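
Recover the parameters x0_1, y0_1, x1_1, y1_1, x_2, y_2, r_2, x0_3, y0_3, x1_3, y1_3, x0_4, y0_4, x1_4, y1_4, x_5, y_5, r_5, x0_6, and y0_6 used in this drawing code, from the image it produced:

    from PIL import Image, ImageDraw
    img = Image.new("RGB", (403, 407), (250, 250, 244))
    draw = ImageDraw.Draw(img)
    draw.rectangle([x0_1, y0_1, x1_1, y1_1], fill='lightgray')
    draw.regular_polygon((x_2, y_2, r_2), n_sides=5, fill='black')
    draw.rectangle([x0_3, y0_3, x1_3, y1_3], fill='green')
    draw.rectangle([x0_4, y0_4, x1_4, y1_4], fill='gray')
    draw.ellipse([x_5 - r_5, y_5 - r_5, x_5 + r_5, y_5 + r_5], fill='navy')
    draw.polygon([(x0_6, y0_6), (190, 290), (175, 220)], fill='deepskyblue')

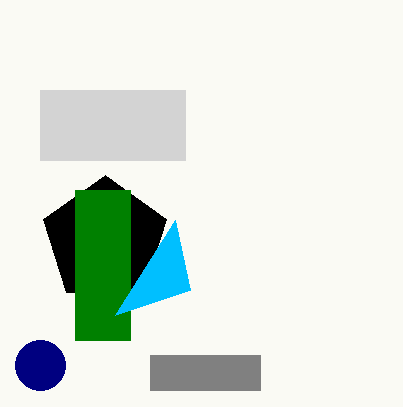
x0_1 = 40, y0_1 = 90, x1_1 = 185, y1_1 = 160, x_2 = 105, y_2 = 240, r_2 = 65, x0_3 = 75, y0_3 = 190, x1_3 = 130, y1_3 = 340, x0_4 = 150, y0_4 = 355, x1_4 = 260, y1_4 = 390, x_5 = 40, y_5 = 365, r_5 = 25, x0_6 = 115, y0_6 = 315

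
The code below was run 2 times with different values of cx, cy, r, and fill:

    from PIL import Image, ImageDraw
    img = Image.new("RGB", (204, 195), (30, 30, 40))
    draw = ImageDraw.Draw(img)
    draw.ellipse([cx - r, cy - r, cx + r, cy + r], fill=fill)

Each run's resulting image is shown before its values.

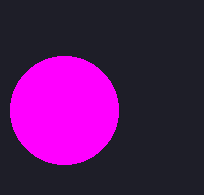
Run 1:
cx = 64
cy = 110
r = 54
fill = 'magenta'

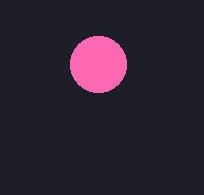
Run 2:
cx = 98, cy = 64, r = 28, fill = 'hotpink'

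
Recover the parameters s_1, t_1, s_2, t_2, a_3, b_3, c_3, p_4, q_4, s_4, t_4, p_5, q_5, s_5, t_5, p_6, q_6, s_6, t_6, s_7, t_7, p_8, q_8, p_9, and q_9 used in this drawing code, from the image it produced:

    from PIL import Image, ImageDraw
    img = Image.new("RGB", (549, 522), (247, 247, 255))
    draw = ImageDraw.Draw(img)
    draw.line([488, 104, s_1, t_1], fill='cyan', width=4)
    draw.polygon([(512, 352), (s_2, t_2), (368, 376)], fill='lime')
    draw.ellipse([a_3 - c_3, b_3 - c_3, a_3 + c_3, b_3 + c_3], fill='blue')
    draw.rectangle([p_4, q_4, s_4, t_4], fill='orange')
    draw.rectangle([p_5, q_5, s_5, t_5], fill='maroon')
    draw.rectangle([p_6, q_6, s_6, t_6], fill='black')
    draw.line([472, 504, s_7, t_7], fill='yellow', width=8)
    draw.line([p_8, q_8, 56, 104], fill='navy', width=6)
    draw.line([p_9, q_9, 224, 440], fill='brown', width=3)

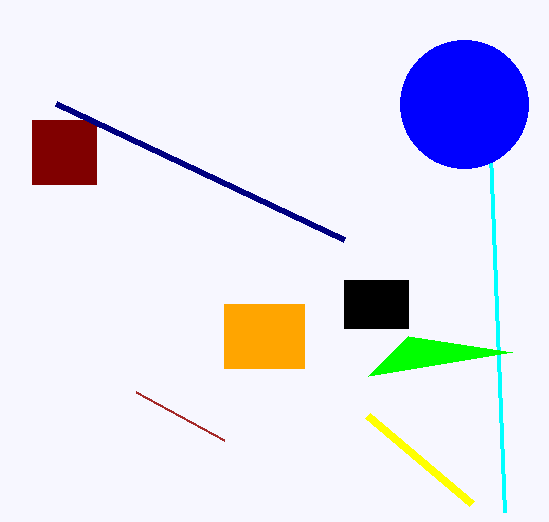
s_1 = 504
t_1 = 512
s_2 = 408
t_2 = 336
a_3 = 464
b_3 = 104
c_3 = 64
p_4 = 224
q_4 = 304
s_4 = 304
t_4 = 368
p_5 = 32
q_5 = 120
s_5 = 96
t_5 = 184
p_6 = 344
q_6 = 280
s_6 = 408
t_6 = 328
s_7 = 368
t_7 = 416
p_8 = 344
q_8 = 240
p_9 = 136
q_9 = 392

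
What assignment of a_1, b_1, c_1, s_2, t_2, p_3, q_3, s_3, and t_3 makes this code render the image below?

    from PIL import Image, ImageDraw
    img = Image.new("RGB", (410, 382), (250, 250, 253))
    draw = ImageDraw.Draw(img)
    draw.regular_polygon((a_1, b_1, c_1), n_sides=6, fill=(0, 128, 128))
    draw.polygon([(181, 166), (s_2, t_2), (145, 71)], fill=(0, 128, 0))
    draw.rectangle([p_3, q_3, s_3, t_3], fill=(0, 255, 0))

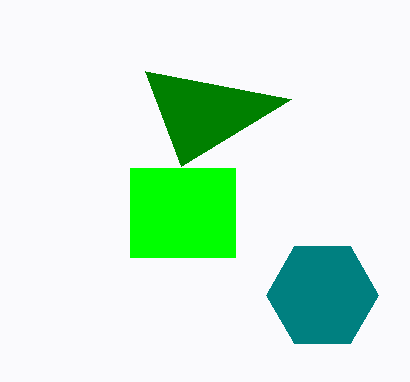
a_1 = 322
b_1 = 295
c_1 = 56
s_2 = 291
t_2 = 99
p_3 = 130
q_3 = 168
s_3 = 235
t_3 = 257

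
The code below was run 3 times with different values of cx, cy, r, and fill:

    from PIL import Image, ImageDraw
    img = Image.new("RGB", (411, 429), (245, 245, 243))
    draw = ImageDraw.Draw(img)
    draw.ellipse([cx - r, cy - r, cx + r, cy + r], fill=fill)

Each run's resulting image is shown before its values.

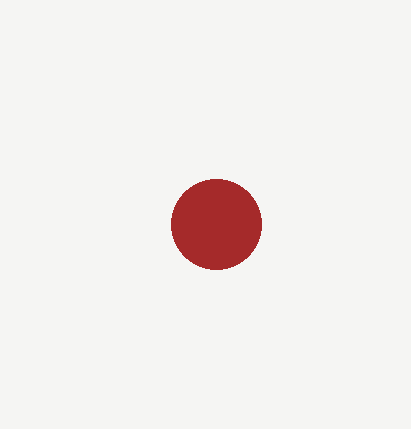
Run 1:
cx = 216; cy = 224; r = 45; fill = 'brown'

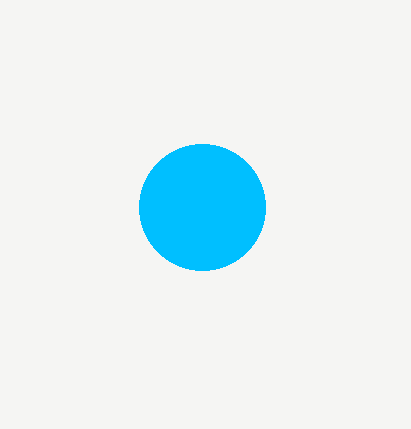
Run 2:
cx = 202, cy = 207, r = 63, fill = 'deepskyblue'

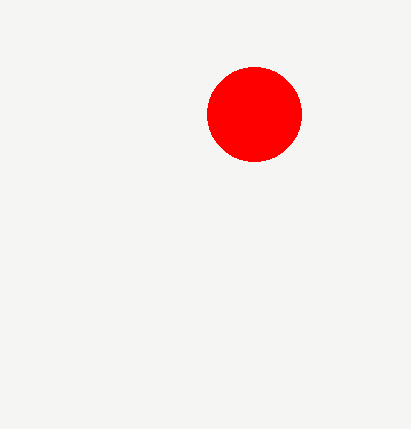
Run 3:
cx = 254; cy = 114; r = 47; fill = 'red'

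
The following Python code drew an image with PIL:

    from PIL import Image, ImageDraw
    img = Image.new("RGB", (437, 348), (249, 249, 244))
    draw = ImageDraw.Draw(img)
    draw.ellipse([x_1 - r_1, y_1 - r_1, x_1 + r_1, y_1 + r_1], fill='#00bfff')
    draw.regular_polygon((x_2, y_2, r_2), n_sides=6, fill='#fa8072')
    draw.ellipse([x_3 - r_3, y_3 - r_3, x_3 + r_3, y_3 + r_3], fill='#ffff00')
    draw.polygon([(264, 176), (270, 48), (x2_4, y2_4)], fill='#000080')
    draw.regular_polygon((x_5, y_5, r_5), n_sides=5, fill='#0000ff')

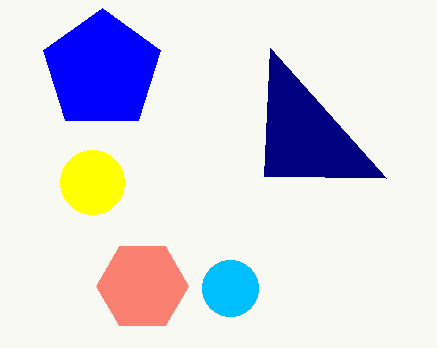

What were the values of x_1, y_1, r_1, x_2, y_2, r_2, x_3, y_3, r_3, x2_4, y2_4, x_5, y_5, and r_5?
x_1 = 230
y_1 = 288
r_1 = 28
x_2 = 142
y_2 = 286
r_2 = 46
x_3 = 92
y_3 = 182
r_3 = 32
x2_4 = 386
y2_4 = 178
x_5 = 102
y_5 = 70
r_5 = 62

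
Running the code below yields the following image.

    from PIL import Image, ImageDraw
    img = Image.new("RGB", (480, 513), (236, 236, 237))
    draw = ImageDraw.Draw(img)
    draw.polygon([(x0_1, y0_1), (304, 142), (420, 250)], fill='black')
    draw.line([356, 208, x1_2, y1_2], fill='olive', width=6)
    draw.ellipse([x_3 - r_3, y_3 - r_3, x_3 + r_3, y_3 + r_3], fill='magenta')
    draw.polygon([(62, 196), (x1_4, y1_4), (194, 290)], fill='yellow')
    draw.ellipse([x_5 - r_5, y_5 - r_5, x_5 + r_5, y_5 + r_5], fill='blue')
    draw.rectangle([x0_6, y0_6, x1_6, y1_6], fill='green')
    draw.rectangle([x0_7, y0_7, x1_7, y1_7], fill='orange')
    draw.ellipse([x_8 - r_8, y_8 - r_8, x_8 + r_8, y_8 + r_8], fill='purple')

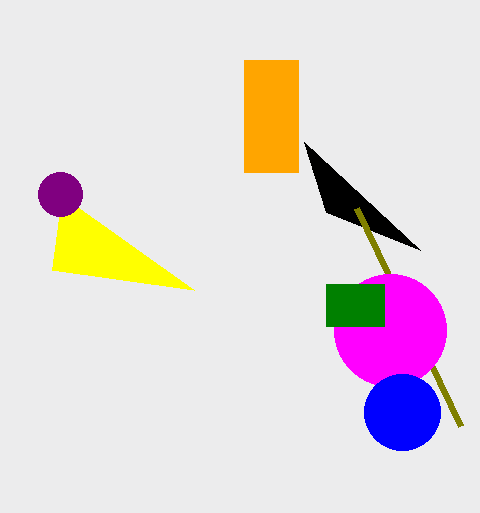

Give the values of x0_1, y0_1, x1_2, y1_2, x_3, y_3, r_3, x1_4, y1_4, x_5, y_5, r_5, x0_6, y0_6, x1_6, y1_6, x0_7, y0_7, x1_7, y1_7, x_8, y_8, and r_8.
x0_1 = 326
y0_1 = 212
x1_2 = 460
y1_2 = 426
x_3 = 390
y_3 = 330
r_3 = 56
x1_4 = 52
y1_4 = 270
x_5 = 402
y_5 = 412
r_5 = 38
x0_6 = 326
y0_6 = 284
x1_6 = 384
y1_6 = 326
x0_7 = 244
y0_7 = 60
x1_7 = 298
y1_7 = 172
x_8 = 60
y_8 = 194
r_8 = 22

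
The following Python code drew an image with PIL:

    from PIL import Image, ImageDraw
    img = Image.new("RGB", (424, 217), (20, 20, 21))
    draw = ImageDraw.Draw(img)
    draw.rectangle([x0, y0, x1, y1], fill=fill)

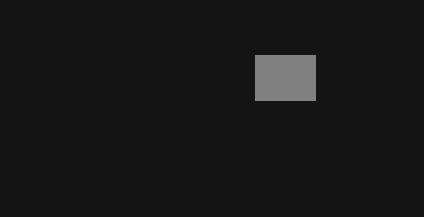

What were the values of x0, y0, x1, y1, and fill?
x0 = 255
y0 = 55
x1 = 315
y1 = 100
fill = 'gray'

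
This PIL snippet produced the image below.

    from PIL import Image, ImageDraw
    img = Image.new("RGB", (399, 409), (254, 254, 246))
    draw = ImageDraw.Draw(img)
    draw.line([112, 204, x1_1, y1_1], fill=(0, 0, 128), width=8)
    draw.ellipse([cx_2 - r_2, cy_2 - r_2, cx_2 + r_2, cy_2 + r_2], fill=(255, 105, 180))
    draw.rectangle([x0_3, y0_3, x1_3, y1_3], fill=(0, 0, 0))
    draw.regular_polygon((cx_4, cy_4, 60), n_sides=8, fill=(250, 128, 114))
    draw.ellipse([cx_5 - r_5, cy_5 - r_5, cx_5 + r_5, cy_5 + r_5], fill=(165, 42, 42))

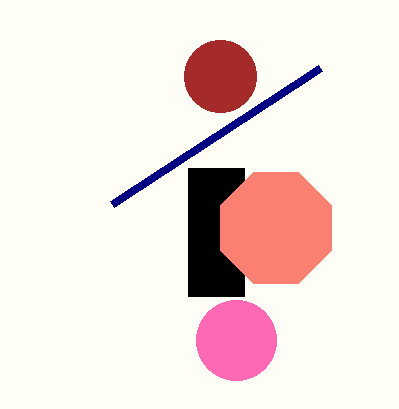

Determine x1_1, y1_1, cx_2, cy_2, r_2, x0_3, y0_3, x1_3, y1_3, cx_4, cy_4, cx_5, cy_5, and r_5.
x1_1 = 320
y1_1 = 68
cx_2 = 236
cy_2 = 340
r_2 = 40
x0_3 = 188
y0_3 = 168
x1_3 = 244
y1_3 = 296
cx_4 = 276
cy_4 = 228
cx_5 = 220
cy_5 = 76
r_5 = 36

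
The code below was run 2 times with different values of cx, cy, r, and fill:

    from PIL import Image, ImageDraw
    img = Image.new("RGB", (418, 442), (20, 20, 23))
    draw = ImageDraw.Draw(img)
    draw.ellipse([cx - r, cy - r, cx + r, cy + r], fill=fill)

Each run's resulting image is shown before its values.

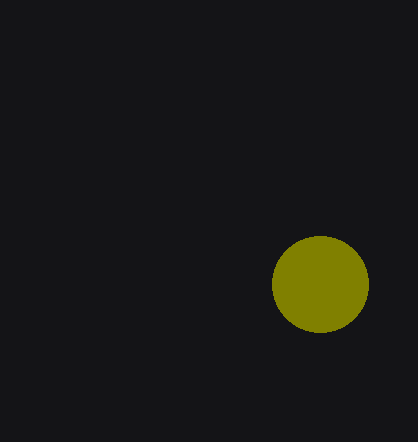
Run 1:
cx = 320
cy = 284
r = 48
fill = 'olive'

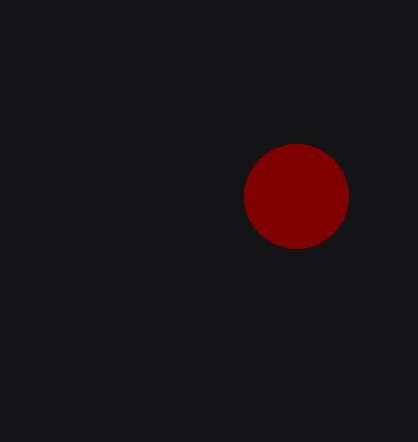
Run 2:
cx = 296, cy = 196, r = 52, fill = 'maroon'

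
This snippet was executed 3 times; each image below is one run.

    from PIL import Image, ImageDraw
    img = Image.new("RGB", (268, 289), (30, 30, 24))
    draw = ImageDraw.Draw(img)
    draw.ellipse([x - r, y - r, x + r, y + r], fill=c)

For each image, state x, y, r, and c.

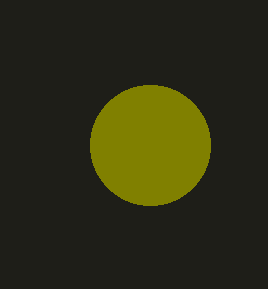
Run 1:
x = 150
y = 145
r = 60
c = 'olive'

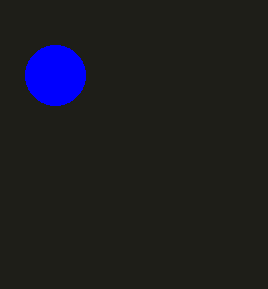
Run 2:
x = 55
y = 75
r = 30
c = 'blue'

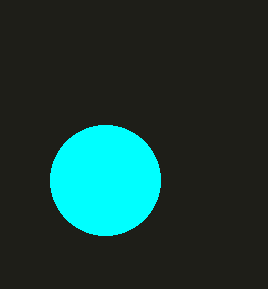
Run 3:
x = 105
y = 180
r = 55
c = 'cyan'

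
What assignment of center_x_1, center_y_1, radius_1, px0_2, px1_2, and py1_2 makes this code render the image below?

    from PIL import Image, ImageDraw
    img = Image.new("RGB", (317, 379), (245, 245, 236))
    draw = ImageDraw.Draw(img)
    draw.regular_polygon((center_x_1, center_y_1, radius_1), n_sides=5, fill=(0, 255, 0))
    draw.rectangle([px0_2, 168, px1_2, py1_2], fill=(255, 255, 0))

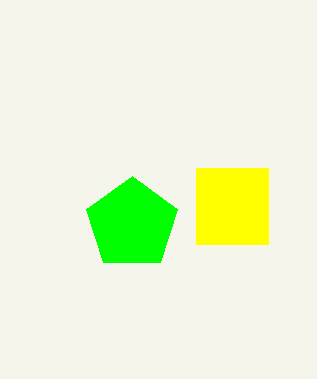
center_x_1 = 132
center_y_1 = 224
radius_1 = 48
px0_2 = 196
px1_2 = 268
py1_2 = 244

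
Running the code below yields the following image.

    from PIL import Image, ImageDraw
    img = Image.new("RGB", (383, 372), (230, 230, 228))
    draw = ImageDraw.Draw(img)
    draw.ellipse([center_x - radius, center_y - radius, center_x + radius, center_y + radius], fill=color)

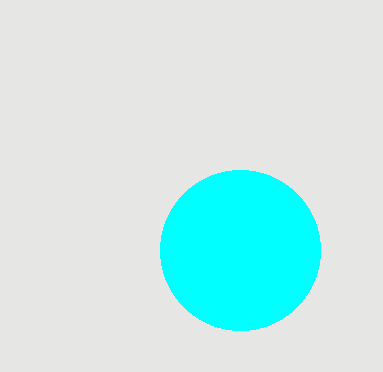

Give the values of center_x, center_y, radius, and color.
center_x = 240
center_y = 250
radius = 80
color = 'cyan'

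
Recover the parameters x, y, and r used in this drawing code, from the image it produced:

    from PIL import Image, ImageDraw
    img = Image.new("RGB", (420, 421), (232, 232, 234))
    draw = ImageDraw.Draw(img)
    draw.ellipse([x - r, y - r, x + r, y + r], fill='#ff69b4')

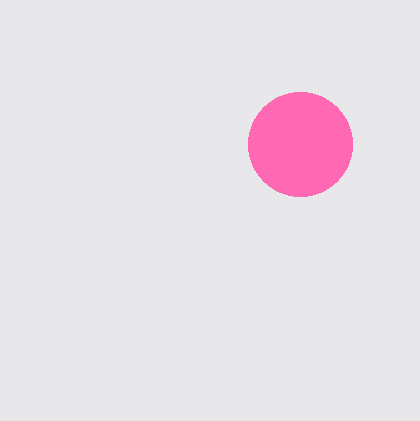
x = 300; y = 144; r = 52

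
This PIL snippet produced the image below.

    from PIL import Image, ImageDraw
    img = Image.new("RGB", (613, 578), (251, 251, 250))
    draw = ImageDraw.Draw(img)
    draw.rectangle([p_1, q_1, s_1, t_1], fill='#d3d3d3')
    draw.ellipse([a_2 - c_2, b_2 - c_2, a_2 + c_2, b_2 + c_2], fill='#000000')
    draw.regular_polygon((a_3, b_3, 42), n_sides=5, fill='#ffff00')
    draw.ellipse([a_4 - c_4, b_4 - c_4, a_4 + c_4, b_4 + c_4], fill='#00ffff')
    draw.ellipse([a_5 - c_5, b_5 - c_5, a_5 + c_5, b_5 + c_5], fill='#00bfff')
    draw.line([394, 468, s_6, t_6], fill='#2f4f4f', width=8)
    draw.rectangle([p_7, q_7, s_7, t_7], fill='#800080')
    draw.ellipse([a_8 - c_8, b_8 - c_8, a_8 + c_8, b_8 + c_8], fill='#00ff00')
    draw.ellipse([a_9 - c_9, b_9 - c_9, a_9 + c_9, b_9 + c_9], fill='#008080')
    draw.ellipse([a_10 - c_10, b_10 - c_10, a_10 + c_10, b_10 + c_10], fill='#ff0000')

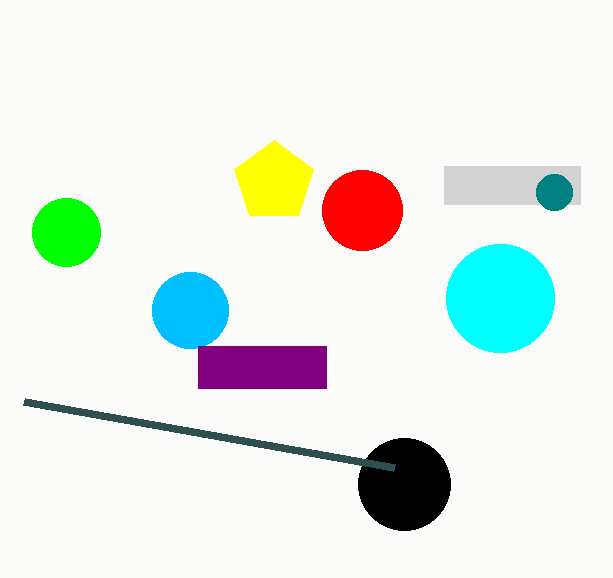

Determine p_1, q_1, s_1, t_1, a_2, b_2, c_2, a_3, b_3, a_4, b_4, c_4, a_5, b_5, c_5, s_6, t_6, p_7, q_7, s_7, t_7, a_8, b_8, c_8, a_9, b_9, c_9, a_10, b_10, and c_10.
p_1 = 444; q_1 = 166; s_1 = 580; t_1 = 204; a_2 = 404; b_2 = 484; c_2 = 46; a_3 = 274; b_3 = 182; a_4 = 500; b_4 = 298; c_4 = 54; a_5 = 190; b_5 = 310; c_5 = 38; s_6 = 24; t_6 = 402; p_7 = 198; q_7 = 346; s_7 = 326; t_7 = 388; a_8 = 66; b_8 = 232; c_8 = 34; a_9 = 554; b_9 = 192; c_9 = 18; a_10 = 362; b_10 = 210; c_10 = 40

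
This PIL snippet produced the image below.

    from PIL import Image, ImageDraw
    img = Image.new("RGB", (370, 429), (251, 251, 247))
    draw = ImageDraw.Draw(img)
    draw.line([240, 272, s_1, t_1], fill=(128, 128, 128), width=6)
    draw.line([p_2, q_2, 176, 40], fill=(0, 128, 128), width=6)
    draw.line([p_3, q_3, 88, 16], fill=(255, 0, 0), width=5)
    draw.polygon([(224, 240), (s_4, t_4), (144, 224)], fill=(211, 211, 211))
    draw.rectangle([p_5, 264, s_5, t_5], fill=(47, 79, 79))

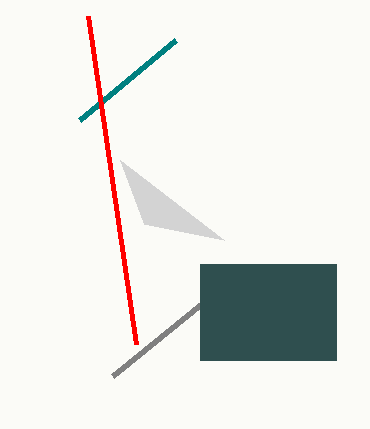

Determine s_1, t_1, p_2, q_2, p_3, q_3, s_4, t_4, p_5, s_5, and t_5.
s_1 = 112, t_1 = 376, p_2 = 80, q_2 = 120, p_3 = 136, q_3 = 344, s_4 = 120, t_4 = 160, p_5 = 200, s_5 = 336, t_5 = 360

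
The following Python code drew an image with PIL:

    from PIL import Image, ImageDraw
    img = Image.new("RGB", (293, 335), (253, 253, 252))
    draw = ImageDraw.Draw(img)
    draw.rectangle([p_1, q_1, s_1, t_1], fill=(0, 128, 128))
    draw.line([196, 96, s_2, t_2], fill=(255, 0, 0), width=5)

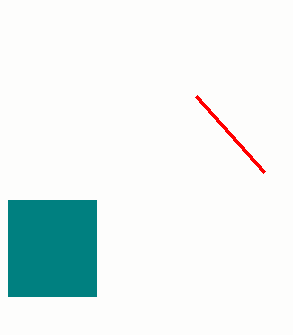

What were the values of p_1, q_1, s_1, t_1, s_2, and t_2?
p_1 = 8
q_1 = 200
s_1 = 96
t_1 = 296
s_2 = 264
t_2 = 172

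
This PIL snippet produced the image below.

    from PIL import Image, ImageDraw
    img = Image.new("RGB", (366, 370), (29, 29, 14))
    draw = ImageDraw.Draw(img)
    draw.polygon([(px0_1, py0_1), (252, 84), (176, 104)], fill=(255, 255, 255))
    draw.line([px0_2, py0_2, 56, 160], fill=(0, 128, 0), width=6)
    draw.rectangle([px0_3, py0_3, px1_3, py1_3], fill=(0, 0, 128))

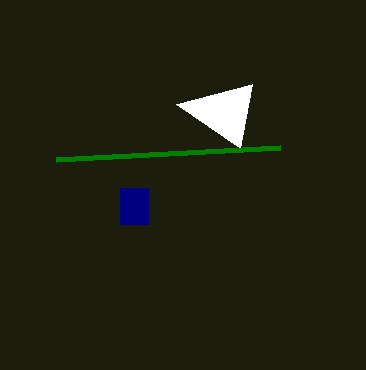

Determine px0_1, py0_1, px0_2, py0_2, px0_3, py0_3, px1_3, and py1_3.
px0_1 = 240; py0_1 = 148; px0_2 = 280; py0_2 = 148; px0_3 = 120; py0_3 = 188; px1_3 = 148; py1_3 = 224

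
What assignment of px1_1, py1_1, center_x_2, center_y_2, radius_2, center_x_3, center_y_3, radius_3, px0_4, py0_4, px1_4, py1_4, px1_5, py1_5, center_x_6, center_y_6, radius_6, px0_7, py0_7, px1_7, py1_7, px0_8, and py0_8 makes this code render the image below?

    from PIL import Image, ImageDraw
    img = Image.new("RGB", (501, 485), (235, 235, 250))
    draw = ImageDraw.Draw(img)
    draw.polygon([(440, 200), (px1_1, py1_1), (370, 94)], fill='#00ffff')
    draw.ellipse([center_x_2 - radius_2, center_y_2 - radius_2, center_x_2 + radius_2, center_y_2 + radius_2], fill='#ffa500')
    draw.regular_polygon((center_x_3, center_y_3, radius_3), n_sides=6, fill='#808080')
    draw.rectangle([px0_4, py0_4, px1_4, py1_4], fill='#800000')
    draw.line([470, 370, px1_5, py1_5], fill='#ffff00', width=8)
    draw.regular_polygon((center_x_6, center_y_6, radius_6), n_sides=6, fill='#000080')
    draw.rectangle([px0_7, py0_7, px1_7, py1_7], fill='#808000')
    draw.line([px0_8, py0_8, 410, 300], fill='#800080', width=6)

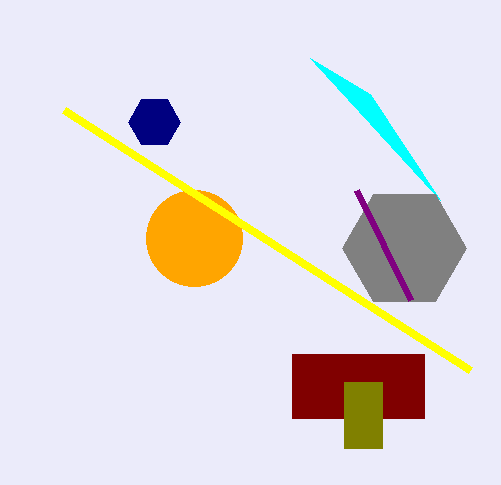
px1_1 = 310, py1_1 = 58, center_x_2 = 194, center_y_2 = 238, radius_2 = 48, center_x_3 = 404, center_y_3 = 248, radius_3 = 62, px0_4 = 292, py0_4 = 354, px1_4 = 424, py1_4 = 418, px1_5 = 64, py1_5 = 110, center_x_6 = 154, center_y_6 = 122, radius_6 = 26, px0_7 = 344, py0_7 = 382, px1_7 = 382, py1_7 = 448, px0_8 = 356, py0_8 = 190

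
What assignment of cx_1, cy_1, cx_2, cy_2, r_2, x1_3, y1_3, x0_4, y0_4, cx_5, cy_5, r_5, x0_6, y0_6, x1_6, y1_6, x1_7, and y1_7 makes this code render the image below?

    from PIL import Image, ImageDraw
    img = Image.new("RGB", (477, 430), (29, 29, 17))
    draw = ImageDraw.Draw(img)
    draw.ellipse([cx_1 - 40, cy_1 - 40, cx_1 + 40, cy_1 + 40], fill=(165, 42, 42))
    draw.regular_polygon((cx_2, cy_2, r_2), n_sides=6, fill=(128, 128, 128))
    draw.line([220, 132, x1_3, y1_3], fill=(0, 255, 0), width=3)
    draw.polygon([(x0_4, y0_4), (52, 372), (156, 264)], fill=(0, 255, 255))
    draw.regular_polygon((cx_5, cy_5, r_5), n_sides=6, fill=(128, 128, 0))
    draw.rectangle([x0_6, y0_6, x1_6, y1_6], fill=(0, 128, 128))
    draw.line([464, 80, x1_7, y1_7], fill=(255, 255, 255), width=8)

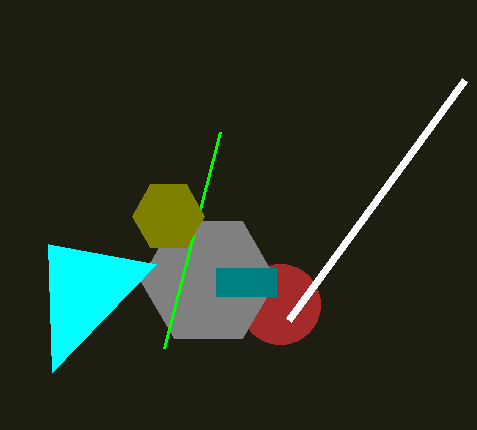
cx_1 = 280, cy_1 = 304, cx_2 = 208, cy_2 = 280, r_2 = 68, x1_3 = 164, y1_3 = 348, x0_4 = 48, y0_4 = 244, cx_5 = 168, cy_5 = 216, r_5 = 36, x0_6 = 216, y0_6 = 268, x1_6 = 276, y1_6 = 296, x1_7 = 288, y1_7 = 320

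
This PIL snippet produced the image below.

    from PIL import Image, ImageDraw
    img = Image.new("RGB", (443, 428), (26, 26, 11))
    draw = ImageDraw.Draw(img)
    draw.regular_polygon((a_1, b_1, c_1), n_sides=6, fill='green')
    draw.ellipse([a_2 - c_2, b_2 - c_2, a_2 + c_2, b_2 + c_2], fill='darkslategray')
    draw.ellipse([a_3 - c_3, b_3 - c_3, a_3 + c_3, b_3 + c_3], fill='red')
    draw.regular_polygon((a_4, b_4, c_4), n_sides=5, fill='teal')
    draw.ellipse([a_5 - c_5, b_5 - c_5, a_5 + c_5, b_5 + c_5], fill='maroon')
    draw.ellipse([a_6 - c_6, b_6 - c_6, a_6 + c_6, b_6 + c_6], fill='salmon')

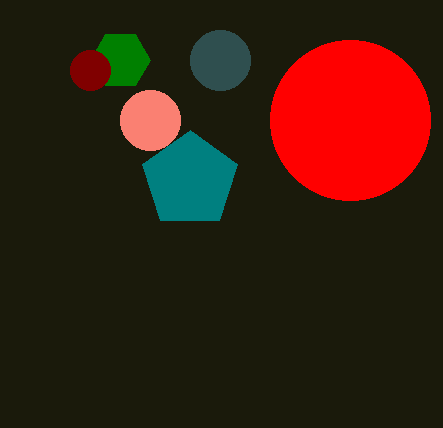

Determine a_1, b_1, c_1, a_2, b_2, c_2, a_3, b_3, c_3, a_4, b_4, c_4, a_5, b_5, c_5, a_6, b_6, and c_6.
a_1 = 120, b_1 = 60, c_1 = 30, a_2 = 220, b_2 = 60, c_2 = 30, a_3 = 350, b_3 = 120, c_3 = 80, a_4 = 190, b_4 = 180, c_4 = 50, a_5 = 90, b_5 = 70, c_5 = 20, a_6 = 150, b_6 = 120, c_6 = 30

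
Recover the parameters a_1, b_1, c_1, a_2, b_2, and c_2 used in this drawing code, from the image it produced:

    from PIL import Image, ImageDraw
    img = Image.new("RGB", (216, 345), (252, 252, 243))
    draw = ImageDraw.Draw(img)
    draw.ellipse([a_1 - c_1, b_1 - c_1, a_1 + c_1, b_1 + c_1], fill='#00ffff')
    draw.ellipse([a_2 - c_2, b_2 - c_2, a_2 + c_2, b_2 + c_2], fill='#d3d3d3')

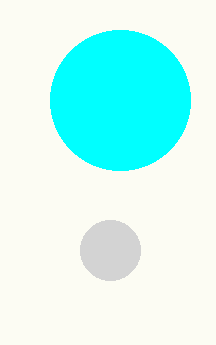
a_1 = 120, b_1 = 100, c_1 = 70, a_2 = 110, b_2 = 250, c_2 = 30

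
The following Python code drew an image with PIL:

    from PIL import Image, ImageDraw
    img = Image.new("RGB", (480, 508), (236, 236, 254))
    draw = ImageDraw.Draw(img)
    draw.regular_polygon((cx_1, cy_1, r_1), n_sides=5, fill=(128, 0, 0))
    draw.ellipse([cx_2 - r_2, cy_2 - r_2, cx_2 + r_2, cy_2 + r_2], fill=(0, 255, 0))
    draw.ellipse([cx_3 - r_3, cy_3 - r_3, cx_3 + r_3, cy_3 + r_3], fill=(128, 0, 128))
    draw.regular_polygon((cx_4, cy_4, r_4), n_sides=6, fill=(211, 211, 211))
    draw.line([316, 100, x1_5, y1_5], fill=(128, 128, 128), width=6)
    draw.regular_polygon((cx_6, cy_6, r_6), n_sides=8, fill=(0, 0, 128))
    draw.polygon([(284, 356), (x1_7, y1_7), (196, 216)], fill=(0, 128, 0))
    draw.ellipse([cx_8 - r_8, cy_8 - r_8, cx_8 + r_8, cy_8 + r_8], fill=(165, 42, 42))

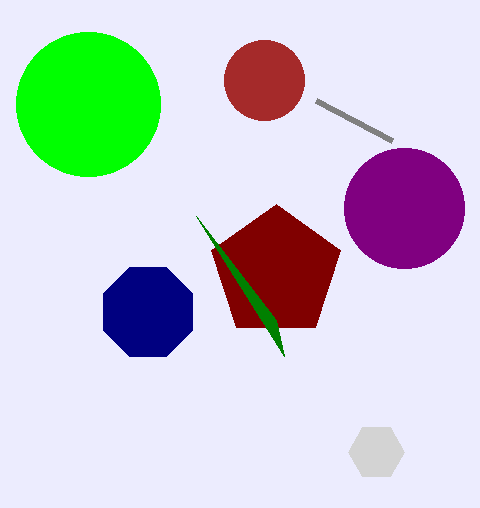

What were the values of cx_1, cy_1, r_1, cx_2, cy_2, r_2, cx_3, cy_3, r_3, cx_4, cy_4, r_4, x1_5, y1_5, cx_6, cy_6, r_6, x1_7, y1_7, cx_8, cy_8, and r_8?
cx_1 = 276, cy_1 = 272, r_1 = 68, cx_2 = 88, cy_2 = 104, r_2 = 72, cx_3 = 404, cy_3 = 208, r_3 = 60, cx_4 = 376, cy_4 = 452, r_4 = 28, x1_5 = 392, y1_5 = 140, cx_6 = 148, cy_6 = 312, r_6 = 48, x1_7 = 276, y1_7 = 320, cx_8 = 264, cy_8 = 80, r_8 = 40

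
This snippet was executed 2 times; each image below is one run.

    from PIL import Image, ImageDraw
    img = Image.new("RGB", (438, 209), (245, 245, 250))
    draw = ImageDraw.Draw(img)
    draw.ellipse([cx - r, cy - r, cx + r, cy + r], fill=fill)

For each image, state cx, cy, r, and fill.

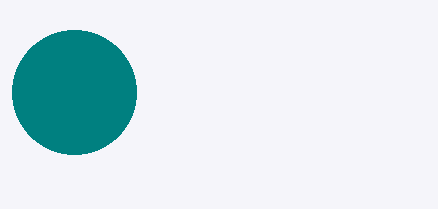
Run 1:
cx = 74; cy = 92; r = 62; fill = 'teal'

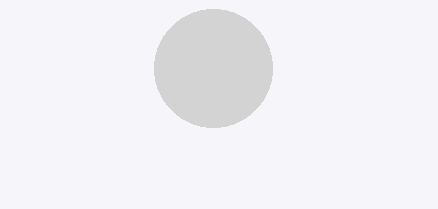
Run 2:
cx = 213, cy = 68, r = 59, fill = 'lightgray'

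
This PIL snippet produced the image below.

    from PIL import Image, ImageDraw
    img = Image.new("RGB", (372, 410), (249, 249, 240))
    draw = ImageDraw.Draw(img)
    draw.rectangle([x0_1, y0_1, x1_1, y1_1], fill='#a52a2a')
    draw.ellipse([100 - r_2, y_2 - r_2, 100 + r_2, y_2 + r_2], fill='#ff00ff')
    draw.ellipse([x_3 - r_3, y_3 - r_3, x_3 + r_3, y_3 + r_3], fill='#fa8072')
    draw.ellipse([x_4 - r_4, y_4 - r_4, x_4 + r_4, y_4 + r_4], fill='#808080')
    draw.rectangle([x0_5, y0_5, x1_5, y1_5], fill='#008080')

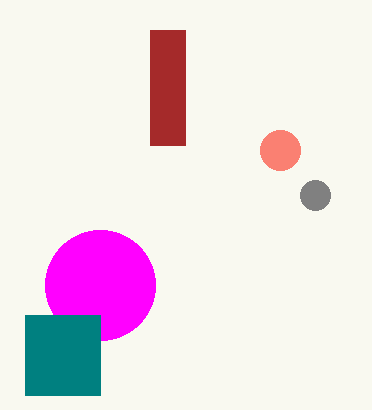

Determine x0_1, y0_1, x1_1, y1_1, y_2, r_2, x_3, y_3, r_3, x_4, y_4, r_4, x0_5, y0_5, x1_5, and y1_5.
x0_1 = 150
y0_1 = 30
x1_1 = 185
y1_1 = 145
y_2 = 285
r_2 = 55
x_3 = 280
y_3 = 150
r_3 = 20
x_4 = 315
y_4 = 195
r_4 = 15
x0_5 = 25
y0_5 = 315
x1_5 = 100
y1_5 = 395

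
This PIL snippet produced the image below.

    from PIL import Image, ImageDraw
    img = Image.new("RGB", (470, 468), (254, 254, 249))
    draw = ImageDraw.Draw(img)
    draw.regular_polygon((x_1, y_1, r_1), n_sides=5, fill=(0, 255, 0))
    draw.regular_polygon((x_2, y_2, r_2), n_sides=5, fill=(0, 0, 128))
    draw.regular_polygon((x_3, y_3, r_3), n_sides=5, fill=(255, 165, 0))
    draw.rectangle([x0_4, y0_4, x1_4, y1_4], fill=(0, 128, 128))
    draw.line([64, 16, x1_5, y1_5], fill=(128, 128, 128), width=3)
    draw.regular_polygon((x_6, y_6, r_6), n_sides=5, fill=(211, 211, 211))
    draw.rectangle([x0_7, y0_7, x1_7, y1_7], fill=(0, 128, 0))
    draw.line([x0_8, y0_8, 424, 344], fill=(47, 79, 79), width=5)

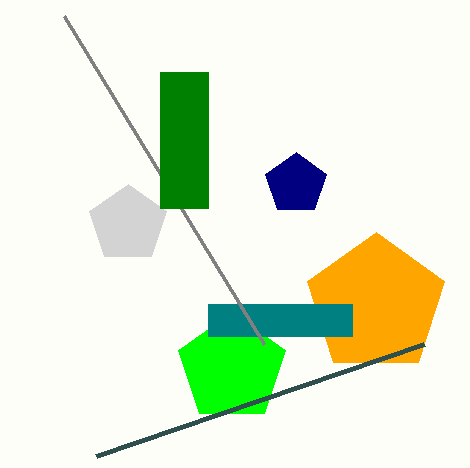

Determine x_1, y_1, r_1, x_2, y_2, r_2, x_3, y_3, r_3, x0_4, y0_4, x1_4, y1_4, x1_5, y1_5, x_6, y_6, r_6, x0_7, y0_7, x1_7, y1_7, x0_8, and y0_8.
x_1 = 232, y_1 = 368, r_1 = 56, x_2 = 296, y_2 = 184, r_2 = 32, x_3 = 376, y_3 = 304, r_3 = 72, x0_4 = 208, y0_4 = 304, x1_4 = 352, y1_4 = 336, x1_5 = 264, y1_5 = 344, x_6 = 128, y_6 = 224, r_6 = 40, x0_7 = 160, y0_7 = 72, x1_7 = 208, y1_7 = 208, x0_8 = 96, y0_8 = 456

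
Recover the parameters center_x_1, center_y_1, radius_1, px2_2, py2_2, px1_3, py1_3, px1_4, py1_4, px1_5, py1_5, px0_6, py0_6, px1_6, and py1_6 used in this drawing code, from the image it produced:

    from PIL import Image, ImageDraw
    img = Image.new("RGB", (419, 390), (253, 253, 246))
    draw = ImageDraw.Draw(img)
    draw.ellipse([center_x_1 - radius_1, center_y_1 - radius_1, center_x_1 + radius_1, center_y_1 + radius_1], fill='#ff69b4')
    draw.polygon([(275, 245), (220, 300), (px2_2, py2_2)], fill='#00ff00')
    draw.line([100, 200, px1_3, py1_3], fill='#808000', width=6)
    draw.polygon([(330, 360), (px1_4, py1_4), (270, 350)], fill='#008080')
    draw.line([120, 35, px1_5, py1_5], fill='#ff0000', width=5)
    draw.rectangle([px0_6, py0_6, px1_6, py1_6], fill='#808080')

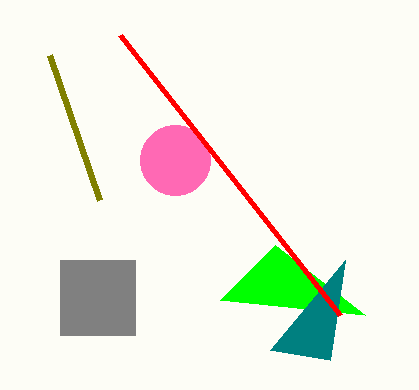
center_x_1 = 175, center_y_1 = 160, radius_1 = 35, px2_2 = 365, py2_2 = 315, px1_3 = 50, py1_3 = 55, px1_4 = 345, py1_4 = 260, px1_5 = 340, py1_5 = 315, px0_6 = 60, py0_6 = 260, px1_6 = 135, py1_6 = 335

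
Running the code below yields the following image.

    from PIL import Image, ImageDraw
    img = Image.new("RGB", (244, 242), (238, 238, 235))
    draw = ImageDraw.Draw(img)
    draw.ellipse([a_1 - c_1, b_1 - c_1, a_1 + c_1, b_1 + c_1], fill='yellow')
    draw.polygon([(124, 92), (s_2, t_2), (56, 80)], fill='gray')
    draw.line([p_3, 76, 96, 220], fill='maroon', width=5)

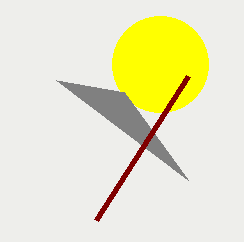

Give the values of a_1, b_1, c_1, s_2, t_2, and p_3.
a_1 = 160; b_1 = 64; c_1 = 48; s_2 = 188; t_2 = 180; p_3 = 188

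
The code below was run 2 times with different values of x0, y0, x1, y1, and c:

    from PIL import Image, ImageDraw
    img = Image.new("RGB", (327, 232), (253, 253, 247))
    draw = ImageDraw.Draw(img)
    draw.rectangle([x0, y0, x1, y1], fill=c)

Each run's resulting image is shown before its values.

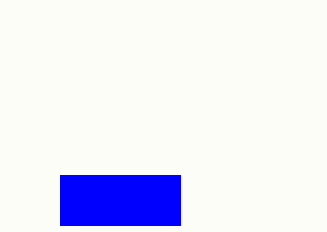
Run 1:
x0 = 60
y0 = 175
x1 = 180
y1 = 225
c = 'blue'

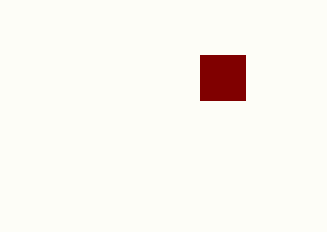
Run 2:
x0 = 200, y0 = 55, x1 = 245, y1 = 100, c = 'maroon'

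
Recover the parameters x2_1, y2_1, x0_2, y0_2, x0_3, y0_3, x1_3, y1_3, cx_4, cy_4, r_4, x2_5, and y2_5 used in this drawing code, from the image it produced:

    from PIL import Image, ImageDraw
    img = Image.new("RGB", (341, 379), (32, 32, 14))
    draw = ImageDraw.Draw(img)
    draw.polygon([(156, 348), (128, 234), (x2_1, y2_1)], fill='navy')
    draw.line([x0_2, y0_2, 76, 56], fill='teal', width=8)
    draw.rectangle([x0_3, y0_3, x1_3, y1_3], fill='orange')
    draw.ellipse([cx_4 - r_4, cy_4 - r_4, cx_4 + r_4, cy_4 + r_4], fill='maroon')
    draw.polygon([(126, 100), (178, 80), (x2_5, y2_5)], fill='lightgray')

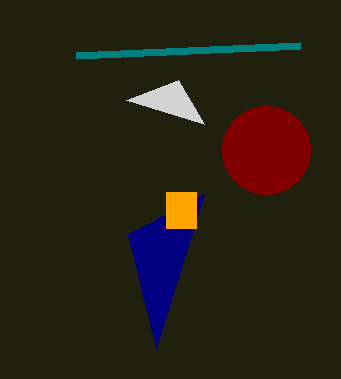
x2_1 = 204
y2_1 = 194
x0_2 = 300
y0_2 = 46
x0_3 = 166
y0_3 = 192
x1_3 = 196
y1_3 = 228
cx_4 = 266
cy_4 = 150
r_4 = 44
x2_5 = 204
y2_5 = 124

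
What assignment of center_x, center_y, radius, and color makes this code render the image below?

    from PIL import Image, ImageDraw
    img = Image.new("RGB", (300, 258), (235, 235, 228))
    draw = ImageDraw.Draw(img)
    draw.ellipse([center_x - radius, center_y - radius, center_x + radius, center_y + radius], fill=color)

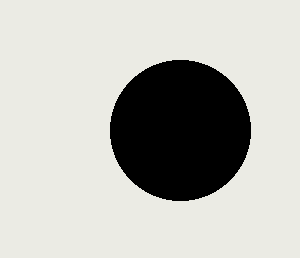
center_x = 180; center_y = 130; radius = 70; color = 'black'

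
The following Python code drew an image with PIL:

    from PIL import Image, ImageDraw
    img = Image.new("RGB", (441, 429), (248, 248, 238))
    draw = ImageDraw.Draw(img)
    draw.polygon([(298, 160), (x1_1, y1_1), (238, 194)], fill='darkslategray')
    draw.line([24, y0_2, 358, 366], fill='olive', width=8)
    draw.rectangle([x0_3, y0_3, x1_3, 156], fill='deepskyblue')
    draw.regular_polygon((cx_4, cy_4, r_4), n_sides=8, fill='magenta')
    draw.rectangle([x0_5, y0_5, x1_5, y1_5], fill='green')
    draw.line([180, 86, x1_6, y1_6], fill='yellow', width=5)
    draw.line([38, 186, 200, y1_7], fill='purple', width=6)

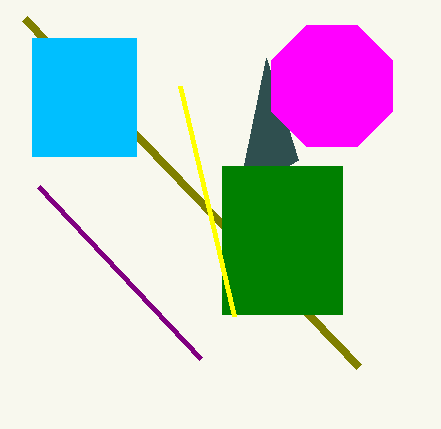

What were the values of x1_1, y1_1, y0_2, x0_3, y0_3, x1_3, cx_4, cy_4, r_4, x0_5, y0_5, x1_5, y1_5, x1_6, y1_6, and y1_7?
x1_1 = 266
y1_1 = 58
y0_2 = 18
x0_3 = 32
y0_3 = 38
x1_3 = 136
cx_4 = 332
cy_4 = 86
r_4 = 66
x0_5 = 222
y0_5 = 166
x1_5 = 342
y1_5 = 314
x1_6 = 234
y1_6 = 316
y1_7 = 358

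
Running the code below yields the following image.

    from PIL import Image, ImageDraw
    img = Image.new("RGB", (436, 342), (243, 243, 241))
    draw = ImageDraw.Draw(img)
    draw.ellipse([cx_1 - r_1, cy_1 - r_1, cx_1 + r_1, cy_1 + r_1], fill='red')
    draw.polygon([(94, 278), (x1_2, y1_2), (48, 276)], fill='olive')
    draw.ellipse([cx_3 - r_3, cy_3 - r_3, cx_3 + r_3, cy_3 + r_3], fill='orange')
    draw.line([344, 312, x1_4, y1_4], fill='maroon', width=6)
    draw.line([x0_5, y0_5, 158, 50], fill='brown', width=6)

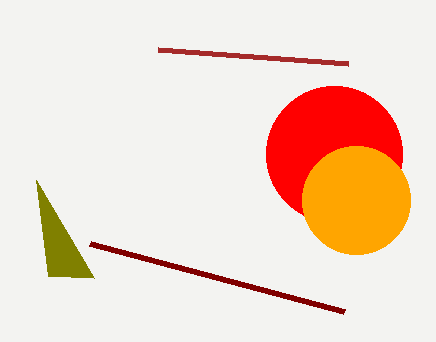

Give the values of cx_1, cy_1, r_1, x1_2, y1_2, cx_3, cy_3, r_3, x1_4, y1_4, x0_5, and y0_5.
cx_1 = 334
cy_1 = 154
r_1 = 68
x1_2 = 36
y1_2 = 180
cx_3 = 356
cy_3 = 200
r_3 = 54
x1_4 = 90
y1_4 = 244
x0_5 = 348
y0_5 = 64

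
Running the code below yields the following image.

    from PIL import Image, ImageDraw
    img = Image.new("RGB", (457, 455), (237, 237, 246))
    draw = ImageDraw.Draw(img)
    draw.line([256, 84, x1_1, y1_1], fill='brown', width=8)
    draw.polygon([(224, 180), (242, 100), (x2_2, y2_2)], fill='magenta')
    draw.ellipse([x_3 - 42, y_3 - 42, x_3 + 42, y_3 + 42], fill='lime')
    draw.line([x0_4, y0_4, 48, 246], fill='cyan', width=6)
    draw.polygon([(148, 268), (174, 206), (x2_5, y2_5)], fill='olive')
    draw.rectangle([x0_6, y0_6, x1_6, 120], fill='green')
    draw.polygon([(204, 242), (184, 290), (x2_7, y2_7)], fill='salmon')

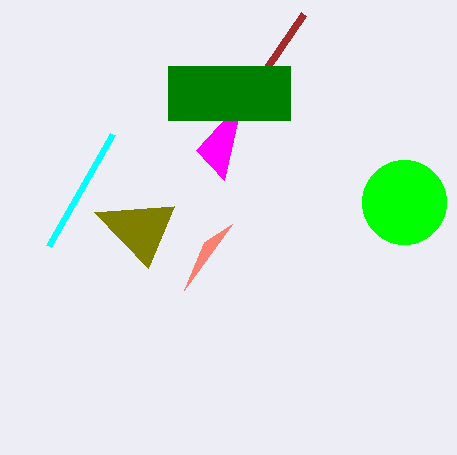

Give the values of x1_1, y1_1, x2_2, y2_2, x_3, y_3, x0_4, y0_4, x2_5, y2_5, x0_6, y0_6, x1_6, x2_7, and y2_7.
x1_1 = 304, y1_1 = 14, x2_2 = 196, y2_2 = 150, x_3 = 404, y_3 = 202, x0_4 = 112, y0_4 = 134, x2_5 = 94, y2_5 = 212, x0_6 = 168, y0_6 = 66, x1_6 = 290, x2_7 = 232, y2_7 = 224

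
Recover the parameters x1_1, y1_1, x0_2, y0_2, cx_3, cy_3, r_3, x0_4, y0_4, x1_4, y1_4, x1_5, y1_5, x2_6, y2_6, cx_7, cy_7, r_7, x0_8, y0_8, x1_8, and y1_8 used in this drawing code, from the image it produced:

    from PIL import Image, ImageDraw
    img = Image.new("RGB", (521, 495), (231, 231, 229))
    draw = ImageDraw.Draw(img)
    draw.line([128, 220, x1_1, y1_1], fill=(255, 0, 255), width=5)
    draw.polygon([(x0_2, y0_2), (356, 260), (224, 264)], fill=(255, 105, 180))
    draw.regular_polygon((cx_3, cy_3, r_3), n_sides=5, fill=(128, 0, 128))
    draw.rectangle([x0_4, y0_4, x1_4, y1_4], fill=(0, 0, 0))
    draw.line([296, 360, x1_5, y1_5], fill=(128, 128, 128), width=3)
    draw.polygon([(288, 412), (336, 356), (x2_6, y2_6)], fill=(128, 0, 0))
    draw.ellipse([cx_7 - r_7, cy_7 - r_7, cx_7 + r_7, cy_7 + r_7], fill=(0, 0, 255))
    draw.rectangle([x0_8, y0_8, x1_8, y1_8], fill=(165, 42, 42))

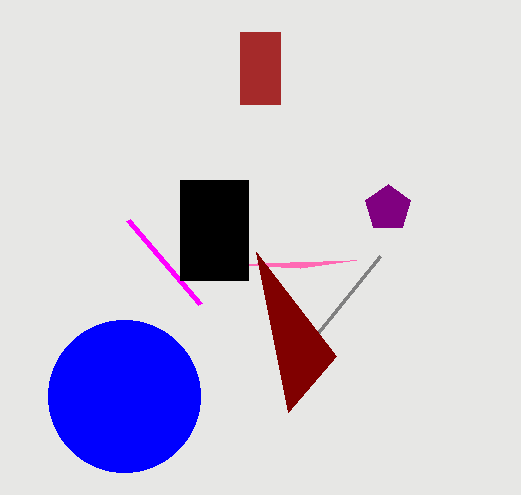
x1_1 = 200
y1_1 = 304
x0_2 = 300
y0_2 = 268
cx_3 = 388
cy_3 = 208
r_3 = 24
x0_4 = 180
y0_4 = 180
x1_4 = 248
y1_4 = 280
x1_5 = 380
y1_5 = 256
x2_6 = 256
y2_6 = 252
cx_7 = 124
cy_7 = 396
r_7 = 76
x0_8 = 240
y0_8 = 32
x1_8 = 280
y1_8 = 104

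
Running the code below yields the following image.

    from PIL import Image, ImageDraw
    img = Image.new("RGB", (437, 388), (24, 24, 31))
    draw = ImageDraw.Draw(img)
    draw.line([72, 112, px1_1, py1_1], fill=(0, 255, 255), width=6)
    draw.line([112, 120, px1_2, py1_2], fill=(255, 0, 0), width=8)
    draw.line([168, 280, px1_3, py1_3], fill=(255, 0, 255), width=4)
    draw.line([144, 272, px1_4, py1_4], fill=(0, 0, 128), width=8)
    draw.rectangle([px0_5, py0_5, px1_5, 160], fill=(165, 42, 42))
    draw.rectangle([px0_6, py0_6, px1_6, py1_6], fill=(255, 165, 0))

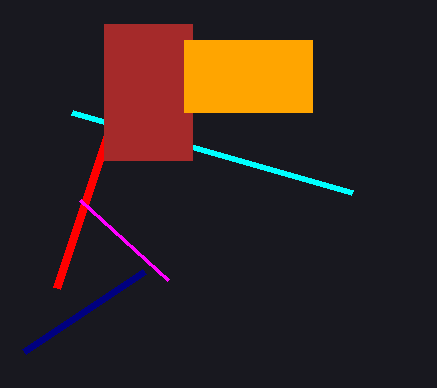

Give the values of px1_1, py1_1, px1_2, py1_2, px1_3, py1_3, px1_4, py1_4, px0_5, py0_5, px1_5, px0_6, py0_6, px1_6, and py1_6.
px1_1 = 352; py1_1 = 192; px1_2 = 56; py1_2 = 288; px1_3 = 80; py1_3 = 200; px1_4 = 24; py1_4 = 352; px0_5 = 104; py0_5 = 24; px1_5 = 192; px0_6 = 184; py0_6 = 40; px1_6 = 312; py1_6 = 112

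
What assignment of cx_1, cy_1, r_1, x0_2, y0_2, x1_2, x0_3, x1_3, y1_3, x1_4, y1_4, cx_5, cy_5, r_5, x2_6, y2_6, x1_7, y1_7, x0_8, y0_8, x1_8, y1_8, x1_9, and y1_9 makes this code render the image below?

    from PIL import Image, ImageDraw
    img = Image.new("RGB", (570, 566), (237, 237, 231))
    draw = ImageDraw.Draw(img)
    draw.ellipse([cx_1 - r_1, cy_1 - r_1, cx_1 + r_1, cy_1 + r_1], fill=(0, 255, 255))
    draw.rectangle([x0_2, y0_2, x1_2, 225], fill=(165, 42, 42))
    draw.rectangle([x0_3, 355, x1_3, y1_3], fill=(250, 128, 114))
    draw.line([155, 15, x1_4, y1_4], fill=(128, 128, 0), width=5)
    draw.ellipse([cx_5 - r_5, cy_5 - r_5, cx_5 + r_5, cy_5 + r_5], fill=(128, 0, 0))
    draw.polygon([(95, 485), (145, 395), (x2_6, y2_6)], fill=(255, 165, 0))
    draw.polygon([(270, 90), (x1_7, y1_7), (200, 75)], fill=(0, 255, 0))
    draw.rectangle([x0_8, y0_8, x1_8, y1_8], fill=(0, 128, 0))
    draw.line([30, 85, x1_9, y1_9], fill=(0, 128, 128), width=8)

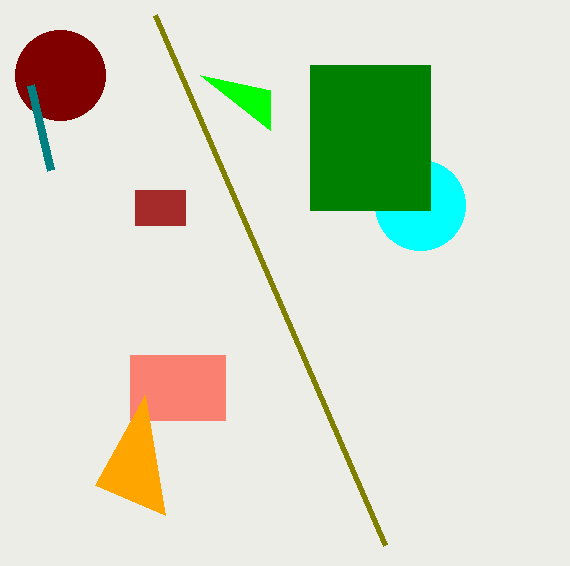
cx_1 = 420; cy_1 = 205; r_1 = 45; x0_2 = 135; y0_2 = 190; x1_2 = 185; x0_3 = 130; x1_3 = 225; y1_3 = 420; x1_4 = 385; y1_4 = 545; cx_5 = 60; cy_5 = 75; r_5 = 45; x2_6 = 165; y2_6 = 515; x1_7 = 270; y1_7 = 130; x0_8 = 310; y0_8 = 65; x1_8 = 430; y1_8 = 210; x1_9 = 50; y1_9 = 170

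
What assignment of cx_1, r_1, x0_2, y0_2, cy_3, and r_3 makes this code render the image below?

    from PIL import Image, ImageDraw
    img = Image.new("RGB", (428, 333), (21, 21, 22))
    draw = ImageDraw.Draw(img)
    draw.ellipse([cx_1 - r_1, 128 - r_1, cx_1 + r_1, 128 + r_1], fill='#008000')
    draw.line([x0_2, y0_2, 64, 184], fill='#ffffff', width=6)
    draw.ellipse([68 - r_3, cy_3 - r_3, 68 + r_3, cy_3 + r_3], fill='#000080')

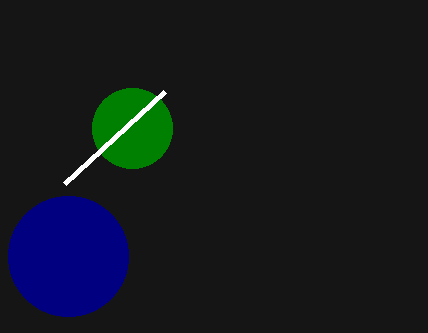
cx_1 = 132; r_1 = 40; x0_2 = 164; y0_2 = 92; cy_3 = 256; r_3 = 60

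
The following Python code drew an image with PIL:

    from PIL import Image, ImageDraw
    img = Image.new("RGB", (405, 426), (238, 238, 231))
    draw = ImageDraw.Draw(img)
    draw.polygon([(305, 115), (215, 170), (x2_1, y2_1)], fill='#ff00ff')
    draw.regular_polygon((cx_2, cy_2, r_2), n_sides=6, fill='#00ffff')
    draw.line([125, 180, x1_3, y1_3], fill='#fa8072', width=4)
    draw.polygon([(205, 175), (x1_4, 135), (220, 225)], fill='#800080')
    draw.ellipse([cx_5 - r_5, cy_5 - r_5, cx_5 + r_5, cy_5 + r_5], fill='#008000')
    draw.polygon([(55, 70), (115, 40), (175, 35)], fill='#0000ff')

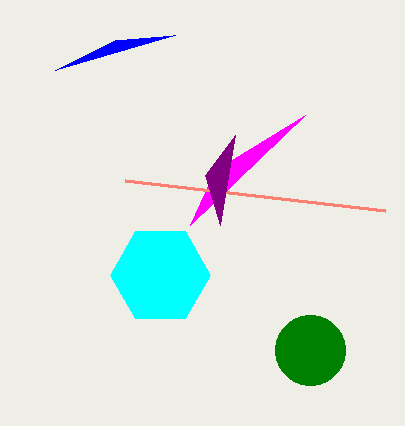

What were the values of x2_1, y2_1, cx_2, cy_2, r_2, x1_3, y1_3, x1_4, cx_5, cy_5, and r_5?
x2_1 = 190
y2_1 = 225
cx_2 = 160
cy_2 = 275
r_2 = 50
x1_3 = 385
y1_3 = 210
x1_4 = 235
cx_5 = 310
cy_5 = 350
r_5 = 35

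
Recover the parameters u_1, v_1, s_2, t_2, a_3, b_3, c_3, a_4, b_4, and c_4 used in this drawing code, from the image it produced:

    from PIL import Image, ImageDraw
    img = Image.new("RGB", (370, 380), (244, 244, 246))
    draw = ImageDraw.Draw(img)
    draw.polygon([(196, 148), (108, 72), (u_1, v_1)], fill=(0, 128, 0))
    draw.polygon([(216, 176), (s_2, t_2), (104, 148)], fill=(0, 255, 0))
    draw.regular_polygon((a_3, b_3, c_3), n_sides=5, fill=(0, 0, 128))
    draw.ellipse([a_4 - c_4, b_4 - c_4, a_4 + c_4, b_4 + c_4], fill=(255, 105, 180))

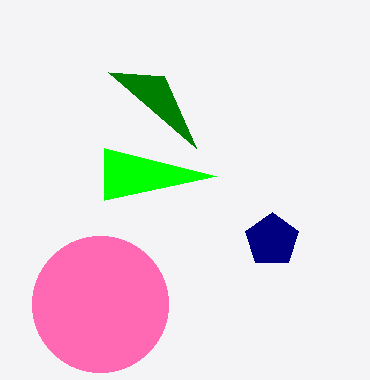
u_1 = 164
v_1 = 76
s_2 = 104
t_2 = 200
a_3 = 272
b_3 = 240
c_3 = 28
a_4 = 100
b_4 = 304
c_4 = 68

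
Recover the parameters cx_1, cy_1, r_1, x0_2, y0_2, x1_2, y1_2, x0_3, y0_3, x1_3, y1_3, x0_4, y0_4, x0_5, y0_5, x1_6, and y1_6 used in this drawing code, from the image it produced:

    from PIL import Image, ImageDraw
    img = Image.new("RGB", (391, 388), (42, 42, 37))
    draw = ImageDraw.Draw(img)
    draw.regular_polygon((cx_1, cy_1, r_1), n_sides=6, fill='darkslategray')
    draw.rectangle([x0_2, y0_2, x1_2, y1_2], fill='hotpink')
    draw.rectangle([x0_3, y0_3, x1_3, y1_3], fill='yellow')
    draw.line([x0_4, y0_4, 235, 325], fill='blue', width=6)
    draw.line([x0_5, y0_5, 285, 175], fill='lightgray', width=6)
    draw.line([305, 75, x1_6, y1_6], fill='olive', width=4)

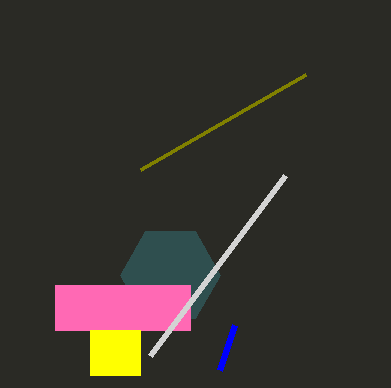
cx_1 = 170, cy_1 = 275, r_1 = 50, x0_2 = 55, y0_2 = 285, x1_2 = 190, y1_2 = 330, x0_3 = 90, y0_3 = 330, x1_3 = 140, y1_3 = 375, x0_4 = 220, y0_4 = 370, x0_5 = 150, y0_5 = 355, x1_6 = 140, y1_6 = 170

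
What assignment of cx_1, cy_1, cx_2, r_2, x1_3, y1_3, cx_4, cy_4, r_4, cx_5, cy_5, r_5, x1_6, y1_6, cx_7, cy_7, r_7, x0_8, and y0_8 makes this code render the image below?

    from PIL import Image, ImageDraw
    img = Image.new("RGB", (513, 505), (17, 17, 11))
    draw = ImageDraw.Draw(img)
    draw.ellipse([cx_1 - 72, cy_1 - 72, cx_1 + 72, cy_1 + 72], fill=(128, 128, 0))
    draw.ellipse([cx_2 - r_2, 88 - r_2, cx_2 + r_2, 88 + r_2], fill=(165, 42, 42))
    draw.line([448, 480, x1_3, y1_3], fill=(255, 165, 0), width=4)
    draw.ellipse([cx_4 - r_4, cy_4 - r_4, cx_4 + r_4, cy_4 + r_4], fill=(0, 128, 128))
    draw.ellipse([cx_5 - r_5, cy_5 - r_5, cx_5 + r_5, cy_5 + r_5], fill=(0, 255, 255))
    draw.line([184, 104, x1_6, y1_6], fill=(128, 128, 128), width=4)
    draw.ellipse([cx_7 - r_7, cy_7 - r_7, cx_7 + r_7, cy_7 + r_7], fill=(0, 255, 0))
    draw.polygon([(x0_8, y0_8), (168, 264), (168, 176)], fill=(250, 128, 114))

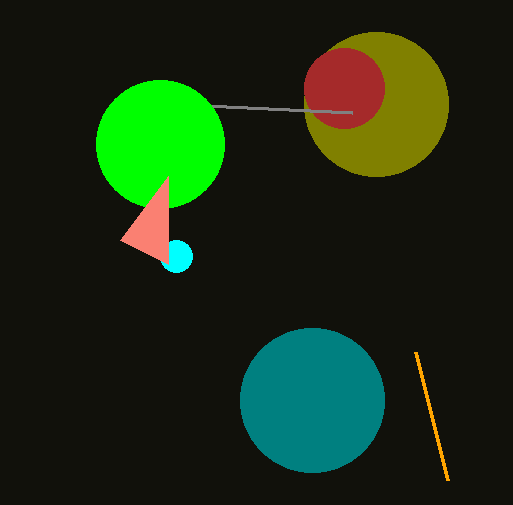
cx_1 = 376
cy_1 = 104
cx_2 = 344
r_2 = 40
x1_3 = 416
y1_3 = 352
cx_4 = 312
cy_4 = 400
r_4 = 72
cx_5 = 176
cy_5 = 256
r_5 = 16
x1_6 = 352
y1_6 = 112
cx_7 = 160
cy_7 = 144
r_7 = 64
x0_8 = 120
y0_8 = 240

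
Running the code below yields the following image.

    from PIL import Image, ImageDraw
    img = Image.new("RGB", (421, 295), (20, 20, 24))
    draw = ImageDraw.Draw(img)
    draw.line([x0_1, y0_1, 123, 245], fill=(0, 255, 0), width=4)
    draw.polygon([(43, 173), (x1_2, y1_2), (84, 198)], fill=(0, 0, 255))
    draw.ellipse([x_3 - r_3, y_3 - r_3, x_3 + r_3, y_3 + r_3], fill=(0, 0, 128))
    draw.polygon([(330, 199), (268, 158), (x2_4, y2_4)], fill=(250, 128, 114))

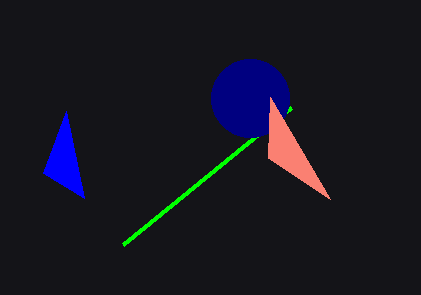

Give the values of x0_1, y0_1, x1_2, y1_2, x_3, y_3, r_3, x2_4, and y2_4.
x0_1 = 291
y0_1 = 108
x1_2 = 66
y1_2 = 111
x_3 = 250
y_3 = 98
r_3 = 39
x2_4 = 270
y2_4 = 97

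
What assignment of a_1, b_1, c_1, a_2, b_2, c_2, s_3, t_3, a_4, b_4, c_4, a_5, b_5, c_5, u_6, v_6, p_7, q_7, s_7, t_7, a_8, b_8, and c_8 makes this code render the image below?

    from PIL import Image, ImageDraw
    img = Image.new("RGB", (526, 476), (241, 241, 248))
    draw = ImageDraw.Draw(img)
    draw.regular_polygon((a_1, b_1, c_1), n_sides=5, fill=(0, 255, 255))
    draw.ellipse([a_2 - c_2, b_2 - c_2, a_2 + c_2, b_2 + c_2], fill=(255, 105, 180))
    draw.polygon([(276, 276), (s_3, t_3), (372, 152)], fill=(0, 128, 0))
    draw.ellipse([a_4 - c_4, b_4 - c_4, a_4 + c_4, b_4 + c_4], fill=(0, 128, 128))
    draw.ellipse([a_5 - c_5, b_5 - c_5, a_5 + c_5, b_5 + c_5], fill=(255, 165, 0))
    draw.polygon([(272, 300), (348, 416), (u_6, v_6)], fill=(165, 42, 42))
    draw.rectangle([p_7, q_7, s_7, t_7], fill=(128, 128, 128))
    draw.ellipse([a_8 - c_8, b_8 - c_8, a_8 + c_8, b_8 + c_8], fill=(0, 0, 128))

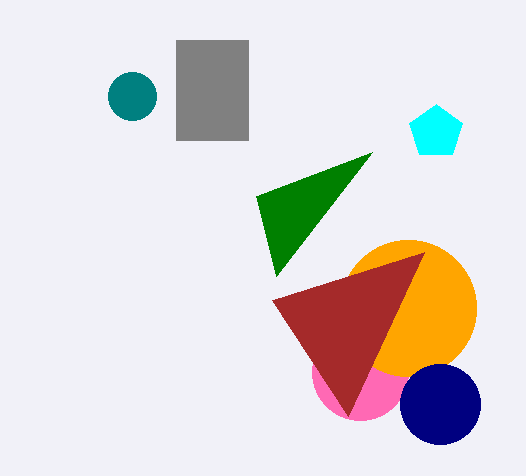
a_1 = 436
b_1 = 132
c_1 = 28
a_2 = 360
b_2 = 372
c_2 = 48
s_3 = 256
t_3 = 196
a_4 = 132
b_4 = 96
c_4 = 24
a_5 = 408
b_5 = 308
c_5 = 68
u_6 = 424
v_6 = 252
p_7 = 176
q_7 = 40
s_7 = 248
t_7 = 140
a_8 = 440
b_8 = 404
c_8 = 40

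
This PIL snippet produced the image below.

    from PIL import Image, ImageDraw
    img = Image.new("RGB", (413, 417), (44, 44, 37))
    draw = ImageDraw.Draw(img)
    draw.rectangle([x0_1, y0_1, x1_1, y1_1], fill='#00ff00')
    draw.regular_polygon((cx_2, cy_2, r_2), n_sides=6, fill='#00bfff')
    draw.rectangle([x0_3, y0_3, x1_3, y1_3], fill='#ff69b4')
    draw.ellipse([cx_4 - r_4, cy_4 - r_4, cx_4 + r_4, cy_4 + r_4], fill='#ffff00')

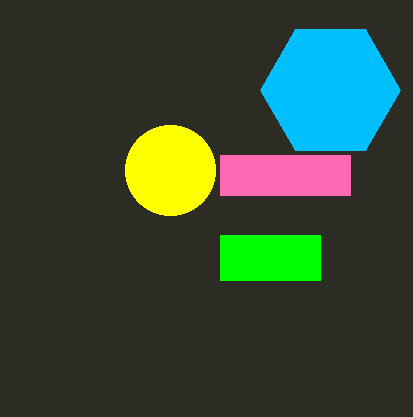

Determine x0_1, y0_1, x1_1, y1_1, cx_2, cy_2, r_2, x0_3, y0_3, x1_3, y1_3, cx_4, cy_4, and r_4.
x0_1 = 220; y0_1 = 235; x1_1 = 320; y1_1 = 280; cx_2 = 330; cy_2 = 90; r_2 = 70; x0_3 = 220; y0_3 = 155; x1_3 = 350; y1_3 = 195; cx_4 = 170; cy_4 = 170; r_4 = 45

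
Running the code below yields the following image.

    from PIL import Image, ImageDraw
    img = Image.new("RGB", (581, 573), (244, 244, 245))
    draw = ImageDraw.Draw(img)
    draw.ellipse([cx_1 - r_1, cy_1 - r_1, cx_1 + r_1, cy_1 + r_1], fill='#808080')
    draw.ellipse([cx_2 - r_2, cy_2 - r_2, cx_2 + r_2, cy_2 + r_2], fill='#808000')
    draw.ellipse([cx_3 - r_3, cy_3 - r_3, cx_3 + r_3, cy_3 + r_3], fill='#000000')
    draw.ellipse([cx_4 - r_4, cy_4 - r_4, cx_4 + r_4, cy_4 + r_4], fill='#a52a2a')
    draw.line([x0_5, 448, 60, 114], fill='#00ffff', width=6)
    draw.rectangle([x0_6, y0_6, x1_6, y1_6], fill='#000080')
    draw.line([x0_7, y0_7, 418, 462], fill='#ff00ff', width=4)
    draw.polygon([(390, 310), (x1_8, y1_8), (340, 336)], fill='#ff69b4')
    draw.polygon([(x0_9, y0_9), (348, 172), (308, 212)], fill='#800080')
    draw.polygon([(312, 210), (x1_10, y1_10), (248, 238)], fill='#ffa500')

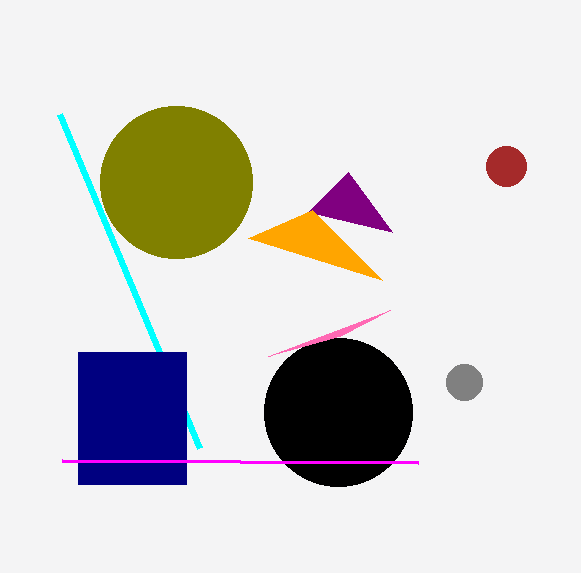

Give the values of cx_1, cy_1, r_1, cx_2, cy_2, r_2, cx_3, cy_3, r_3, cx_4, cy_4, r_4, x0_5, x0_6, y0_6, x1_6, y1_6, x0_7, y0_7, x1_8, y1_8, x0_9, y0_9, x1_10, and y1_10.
cx_1 = 464, cy_1 = 382, r_1 = 18, cx_2 = 176, cy_2 = 182, r_2 = 76, cx_3 = 338, cy_3 = 412, r_3 = 74, cx_4 = 506, cy_4 = 166, r_4 = 20, x0_5 = 200, x0_6 = 78, y0_6 = 352, x1_6 = 186, y1_6 = 484, x0_7 = 62, y0_7 = 460, x1_8 = 268, y1_8 = 356, x0_9 = 392, y0_9 = 232, x1_10 = 382, y1_10 = 280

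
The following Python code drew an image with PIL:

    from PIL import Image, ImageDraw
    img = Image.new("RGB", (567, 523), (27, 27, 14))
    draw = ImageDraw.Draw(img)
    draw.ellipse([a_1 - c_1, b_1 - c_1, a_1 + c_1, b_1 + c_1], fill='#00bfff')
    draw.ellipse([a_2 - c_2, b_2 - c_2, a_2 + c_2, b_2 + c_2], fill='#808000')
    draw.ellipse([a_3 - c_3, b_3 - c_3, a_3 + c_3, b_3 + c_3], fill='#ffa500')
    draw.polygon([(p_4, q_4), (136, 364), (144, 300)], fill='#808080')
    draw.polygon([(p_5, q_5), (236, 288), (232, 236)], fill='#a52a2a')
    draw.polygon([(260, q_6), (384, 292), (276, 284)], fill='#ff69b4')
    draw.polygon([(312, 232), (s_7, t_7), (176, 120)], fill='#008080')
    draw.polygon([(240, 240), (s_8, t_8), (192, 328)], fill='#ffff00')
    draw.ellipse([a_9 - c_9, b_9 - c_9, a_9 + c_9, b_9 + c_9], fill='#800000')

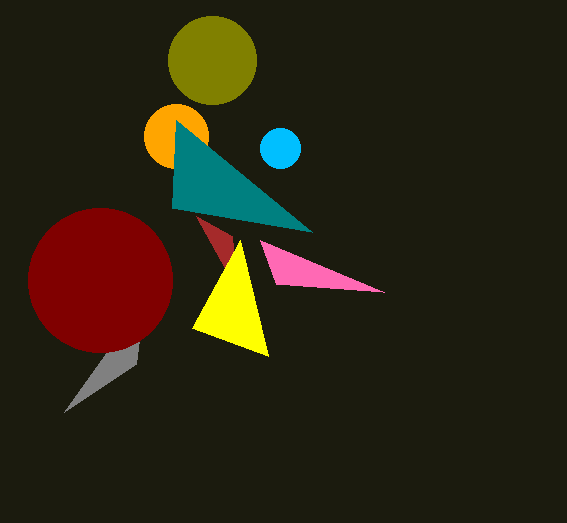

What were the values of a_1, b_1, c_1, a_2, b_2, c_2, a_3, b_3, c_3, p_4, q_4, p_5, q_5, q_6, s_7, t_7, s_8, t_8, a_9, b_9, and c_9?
a_1 = 280
b_1 = 148
c_1 = 20
a_2 = 212
b_2 = 60
c_2 = 44
a_3 = 176
b_3 = 136
c_3 = 32
p_4 = 64
q_4 = 412
p_5 = 196
q_5 = 216
q_6 = 240
s_7 = 172
t_7 = 208
s_8 = 268
t_8 = 356
a_9 = 100
b_9 = 280
c_9 = 72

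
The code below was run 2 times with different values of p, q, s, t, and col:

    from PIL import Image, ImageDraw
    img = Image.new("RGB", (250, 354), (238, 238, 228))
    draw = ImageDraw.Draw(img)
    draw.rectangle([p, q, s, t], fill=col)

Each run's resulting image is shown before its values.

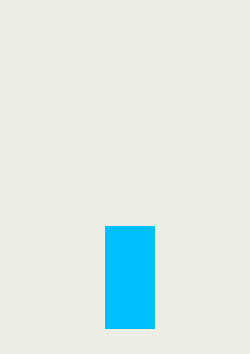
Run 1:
p = 105
q = 226
s = 154
t = 328
col = 'deepskyblue'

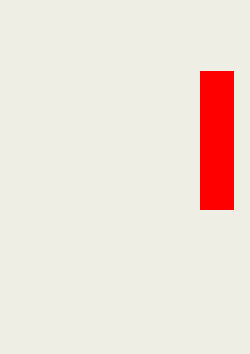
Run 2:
p = 200, q = 71, s = 233, t = 209, col = 'red'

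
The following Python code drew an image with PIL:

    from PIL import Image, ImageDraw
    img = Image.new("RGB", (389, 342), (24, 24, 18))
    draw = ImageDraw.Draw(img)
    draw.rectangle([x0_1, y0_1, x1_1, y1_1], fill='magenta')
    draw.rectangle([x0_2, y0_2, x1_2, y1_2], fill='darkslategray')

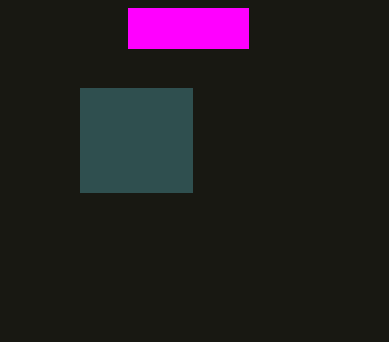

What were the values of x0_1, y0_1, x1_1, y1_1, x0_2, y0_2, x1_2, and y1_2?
x0_1 = 128, y0_1 = 8, x1_1 = 248, y1_1 = 48, x0_2 = 80, y0_2 = 88, x1_2 = 192, y1_2 = 192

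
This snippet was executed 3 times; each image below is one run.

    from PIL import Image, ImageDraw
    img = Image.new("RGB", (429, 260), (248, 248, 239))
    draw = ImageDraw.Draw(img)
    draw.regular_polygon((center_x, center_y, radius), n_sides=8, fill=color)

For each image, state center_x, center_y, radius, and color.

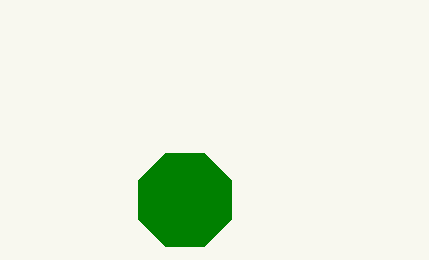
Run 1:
center_x = 185
center_y = 200
radius = 50
color = 'green'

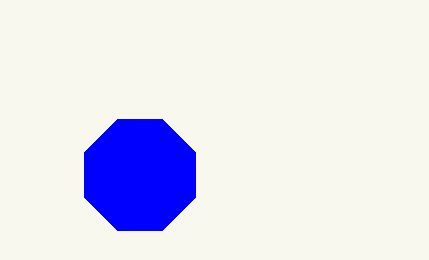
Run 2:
center_x = 140, center_y = 175, radius = 60, color = 'blue'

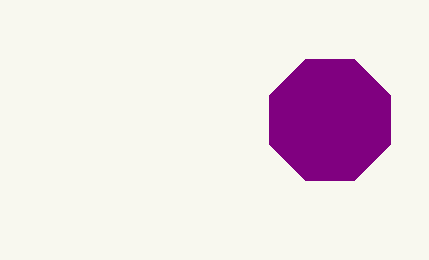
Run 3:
center_x = 330
center_y = 120
radius = 65
color = 'purple'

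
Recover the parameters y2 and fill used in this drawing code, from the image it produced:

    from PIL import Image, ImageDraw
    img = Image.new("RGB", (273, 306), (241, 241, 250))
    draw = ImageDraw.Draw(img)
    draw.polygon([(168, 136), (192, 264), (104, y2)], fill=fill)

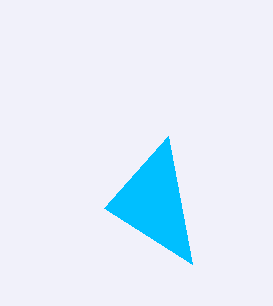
y2 = 208
fill = 'deepskyblue'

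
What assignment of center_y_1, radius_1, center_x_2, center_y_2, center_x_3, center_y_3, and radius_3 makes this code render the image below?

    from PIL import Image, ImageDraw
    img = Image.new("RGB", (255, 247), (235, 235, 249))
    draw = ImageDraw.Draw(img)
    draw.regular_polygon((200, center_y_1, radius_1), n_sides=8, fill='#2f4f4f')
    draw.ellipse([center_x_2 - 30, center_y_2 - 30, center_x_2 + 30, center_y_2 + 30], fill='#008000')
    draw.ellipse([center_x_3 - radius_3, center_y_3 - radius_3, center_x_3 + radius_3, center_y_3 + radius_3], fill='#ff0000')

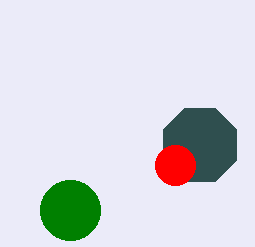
center_y_1 = 145; radius_1 = 40; center_x_2 = 70; center_y_2 = 210; center_x_3 = 175; center_y_3 = 165; radius_3 = 20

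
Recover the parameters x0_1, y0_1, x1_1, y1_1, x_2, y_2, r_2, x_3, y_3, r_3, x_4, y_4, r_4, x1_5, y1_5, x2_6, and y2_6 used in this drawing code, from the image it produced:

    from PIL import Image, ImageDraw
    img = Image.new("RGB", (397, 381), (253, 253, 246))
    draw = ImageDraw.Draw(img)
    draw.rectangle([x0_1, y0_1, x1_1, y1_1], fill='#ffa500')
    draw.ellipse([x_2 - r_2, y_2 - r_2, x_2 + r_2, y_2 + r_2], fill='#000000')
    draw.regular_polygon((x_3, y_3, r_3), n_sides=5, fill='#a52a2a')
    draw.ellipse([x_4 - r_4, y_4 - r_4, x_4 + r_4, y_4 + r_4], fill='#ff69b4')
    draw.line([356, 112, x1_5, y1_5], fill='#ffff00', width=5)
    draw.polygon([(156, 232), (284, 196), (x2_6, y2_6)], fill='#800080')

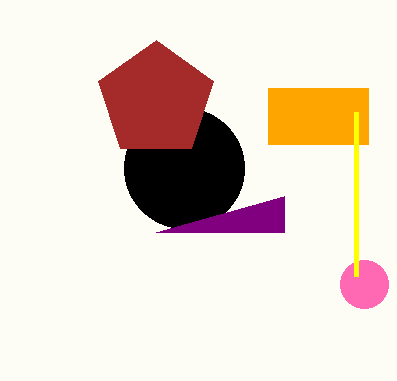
x0_1 = 268; y0_1 = 88; x1_1 = 368; y1_1 = 144; x_2 = 184; y_2 = 168; r_2 = 60; x_3 = 156; y_3 = 100; r_3 = 60; x_4 = 364; y_4 = 284; r_4 = 24; x1_5 = 356; y1_5 = 276; x2_6 = 284; y2_6 = 232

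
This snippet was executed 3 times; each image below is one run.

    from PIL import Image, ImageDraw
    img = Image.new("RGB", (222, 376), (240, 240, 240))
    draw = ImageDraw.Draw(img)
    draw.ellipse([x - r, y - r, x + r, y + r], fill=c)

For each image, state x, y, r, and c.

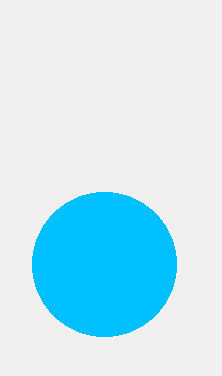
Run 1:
x = 104
y = 264
r = 72
c = 'deepskyblue'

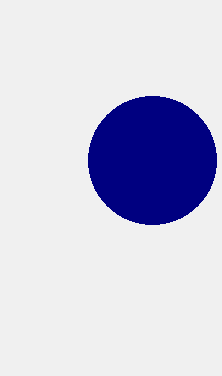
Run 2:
x = 152
y = 160
r = 64
c = 'navy'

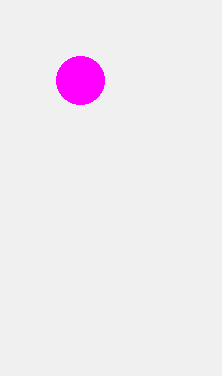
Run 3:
x = 80, y = 80, r = 24, c = 'magenta'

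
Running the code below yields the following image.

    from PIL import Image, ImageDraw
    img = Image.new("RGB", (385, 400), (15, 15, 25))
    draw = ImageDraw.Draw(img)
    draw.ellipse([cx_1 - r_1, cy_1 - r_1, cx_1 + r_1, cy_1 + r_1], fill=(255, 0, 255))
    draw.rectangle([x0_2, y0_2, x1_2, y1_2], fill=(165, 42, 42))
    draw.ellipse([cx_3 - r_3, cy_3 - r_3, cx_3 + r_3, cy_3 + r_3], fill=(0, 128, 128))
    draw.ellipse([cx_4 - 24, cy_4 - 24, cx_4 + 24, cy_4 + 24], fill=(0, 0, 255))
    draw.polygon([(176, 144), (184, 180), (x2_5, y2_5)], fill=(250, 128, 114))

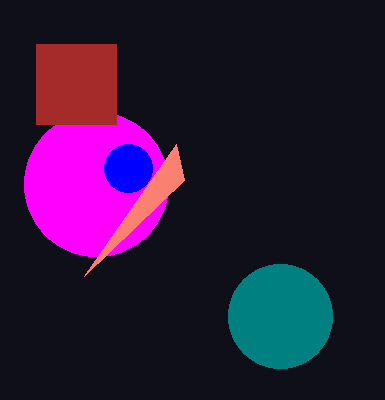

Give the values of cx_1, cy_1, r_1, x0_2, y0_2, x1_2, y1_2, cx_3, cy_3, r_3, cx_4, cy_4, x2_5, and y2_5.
cx_1 = 96; cy_1 = 184; r_1 = 72; x0_2 = 36; y0_2 = 44; x1_2 = 116; y1_2 = 124; cx_3 = 280; cy_3 = 316; r_3 = 52; cx_4 = 128; cy_4 = 168; x2_5 = 84; y2_5 = 276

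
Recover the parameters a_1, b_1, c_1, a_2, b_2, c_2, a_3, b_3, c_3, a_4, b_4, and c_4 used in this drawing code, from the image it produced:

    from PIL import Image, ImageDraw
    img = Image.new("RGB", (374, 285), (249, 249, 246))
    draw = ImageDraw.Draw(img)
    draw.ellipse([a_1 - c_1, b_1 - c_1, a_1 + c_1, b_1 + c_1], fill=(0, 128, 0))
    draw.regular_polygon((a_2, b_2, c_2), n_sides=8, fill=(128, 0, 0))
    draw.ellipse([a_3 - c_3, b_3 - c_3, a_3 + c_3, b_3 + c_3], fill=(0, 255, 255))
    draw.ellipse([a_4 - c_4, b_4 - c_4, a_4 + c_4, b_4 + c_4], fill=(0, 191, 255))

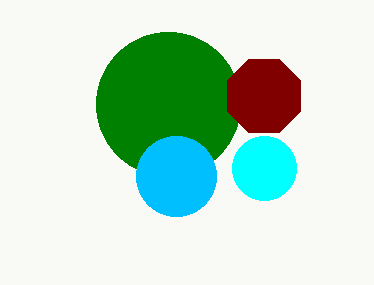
a_1 = 168
b_1 = 104
c_1 = 72
a_2 = 264
b_2 = 96
c_2 = 40
a_3 = 264
b_3 = 168
c_3 = 32
a_4 = 176
b_4 = 176
c_4 = 40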